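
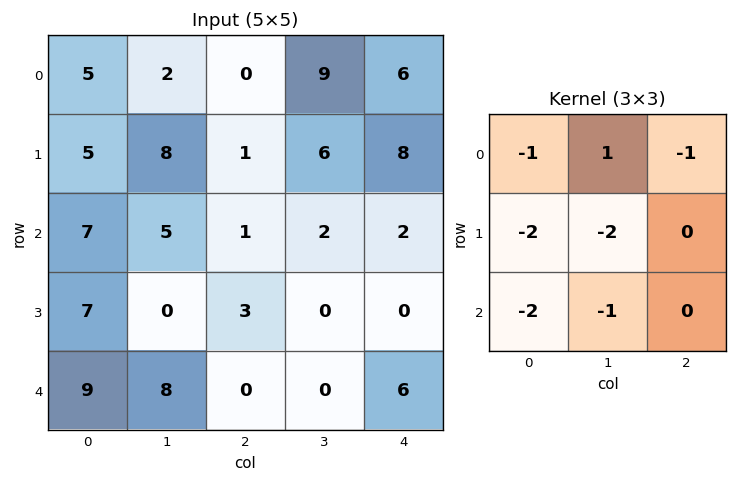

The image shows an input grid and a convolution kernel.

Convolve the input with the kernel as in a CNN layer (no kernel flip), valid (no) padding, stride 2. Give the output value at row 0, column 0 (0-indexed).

The receptive field on the input at this output position is [5 2 0 / 5 8 1 / 7 5 1]. Elementwise product with the kernel and sum: 5·-1 + 2·1 + 0·-1 + 5·-2 + 8·-2 + 7·-2 + 5·-1.

-48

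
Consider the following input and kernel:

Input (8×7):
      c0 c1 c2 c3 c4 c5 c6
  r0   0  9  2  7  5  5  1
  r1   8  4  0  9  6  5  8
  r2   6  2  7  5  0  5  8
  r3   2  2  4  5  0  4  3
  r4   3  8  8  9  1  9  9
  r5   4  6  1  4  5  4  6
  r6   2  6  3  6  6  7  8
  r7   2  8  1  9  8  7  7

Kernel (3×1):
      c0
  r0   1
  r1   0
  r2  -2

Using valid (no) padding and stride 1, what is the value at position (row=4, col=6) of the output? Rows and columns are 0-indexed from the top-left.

-7

The receptive field on the input at this output position is [9 / 6 / 8]. Elementwise product with the kernel and sum: 9·1 + 8·-2.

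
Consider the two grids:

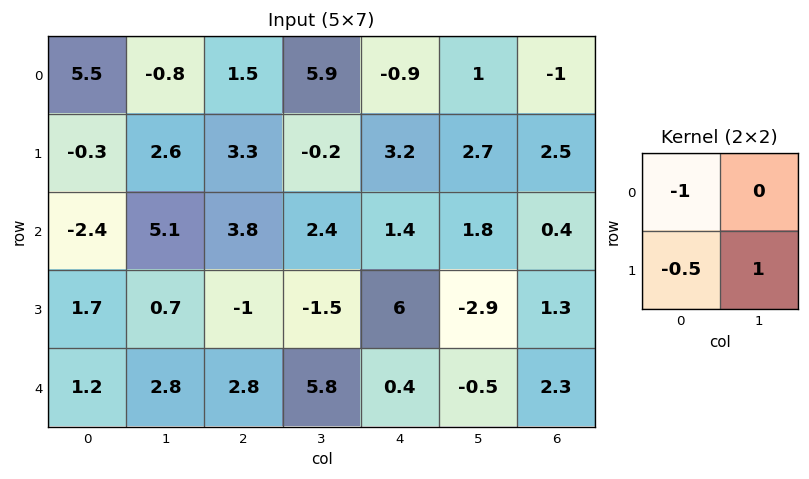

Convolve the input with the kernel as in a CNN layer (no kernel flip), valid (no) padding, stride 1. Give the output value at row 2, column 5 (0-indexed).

0.95

The receptive field on the input at this output position is [1.8 0.4 / -2.9 1.3]. Elementwise product with the kernel and sum: 1.8·-1 + -2.9·-0.5 + 1.3·1.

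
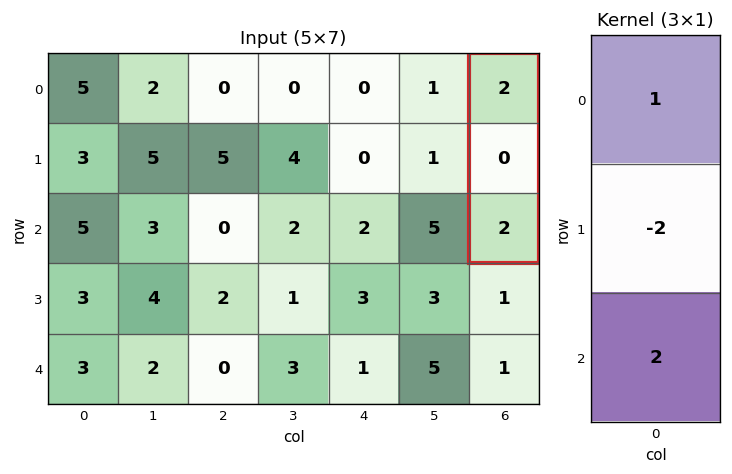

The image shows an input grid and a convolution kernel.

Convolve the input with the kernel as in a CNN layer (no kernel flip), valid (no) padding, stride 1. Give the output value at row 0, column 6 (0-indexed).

6

The receptive field on the input at this output position is [2 / 0 / 2]. Elementwise product with the kernel and sum: 2·1 + 0·-2 + 2·2.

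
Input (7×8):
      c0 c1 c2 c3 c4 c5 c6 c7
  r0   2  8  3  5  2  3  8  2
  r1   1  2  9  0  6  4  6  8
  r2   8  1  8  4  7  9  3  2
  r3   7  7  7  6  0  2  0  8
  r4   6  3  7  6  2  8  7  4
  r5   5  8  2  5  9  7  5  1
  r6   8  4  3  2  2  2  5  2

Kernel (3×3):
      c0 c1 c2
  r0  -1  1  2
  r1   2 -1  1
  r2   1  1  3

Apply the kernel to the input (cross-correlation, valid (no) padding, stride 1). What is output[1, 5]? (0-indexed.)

The receptive field on the input at this output position is [4 6 8 / 9 3 2 / 2 0 8]. Elementwise product with the kernel and sum: 4·-1 + 6·1 + 8·2 + 9·2 + 3·-1 + 2·1 + 2·1 + 0·1 + 8·3.

61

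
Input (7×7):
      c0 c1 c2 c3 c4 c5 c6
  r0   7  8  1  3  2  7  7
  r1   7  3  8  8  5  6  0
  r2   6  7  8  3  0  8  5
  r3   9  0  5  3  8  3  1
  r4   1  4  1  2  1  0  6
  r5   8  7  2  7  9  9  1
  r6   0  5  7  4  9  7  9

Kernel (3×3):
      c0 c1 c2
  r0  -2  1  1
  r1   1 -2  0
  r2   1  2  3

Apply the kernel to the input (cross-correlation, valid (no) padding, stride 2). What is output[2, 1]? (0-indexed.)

The receptive field on the input at this output position is [1 2 1 / 2 7 9 / 7 4 9]. Elementwise product with the kernel and sum: 1·-2 + 2·1 + 1·1 + 2·1 + 7·-2 + 7·1 + 4·2 + 9·3.

31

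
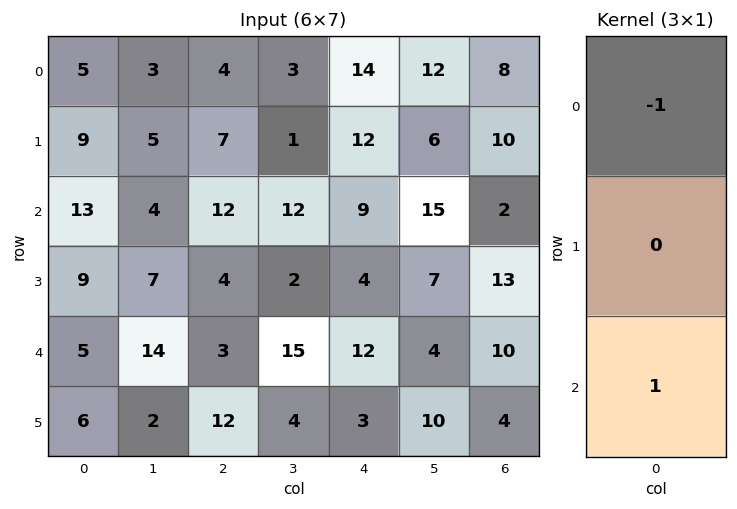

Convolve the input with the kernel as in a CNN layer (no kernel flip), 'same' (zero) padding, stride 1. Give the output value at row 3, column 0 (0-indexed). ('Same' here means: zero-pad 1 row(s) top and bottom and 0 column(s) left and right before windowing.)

The receptive field on the zero-padded input at this output position is [13 / 9 / 5]. Elementwise product with the kernel and sum: 13·-1 + 5·1.

-8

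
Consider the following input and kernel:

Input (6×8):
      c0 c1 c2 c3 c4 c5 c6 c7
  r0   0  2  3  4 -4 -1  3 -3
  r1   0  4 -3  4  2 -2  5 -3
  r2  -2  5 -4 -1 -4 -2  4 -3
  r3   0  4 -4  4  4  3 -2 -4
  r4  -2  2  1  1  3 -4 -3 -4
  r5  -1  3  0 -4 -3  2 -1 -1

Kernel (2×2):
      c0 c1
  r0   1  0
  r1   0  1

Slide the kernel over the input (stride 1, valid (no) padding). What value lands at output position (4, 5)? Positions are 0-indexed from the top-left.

The receptive field on the input at this output position is [-4 -3 / 2 -1]. Elementwise product with the kernel and sum: -4·1 + -1·1.

-5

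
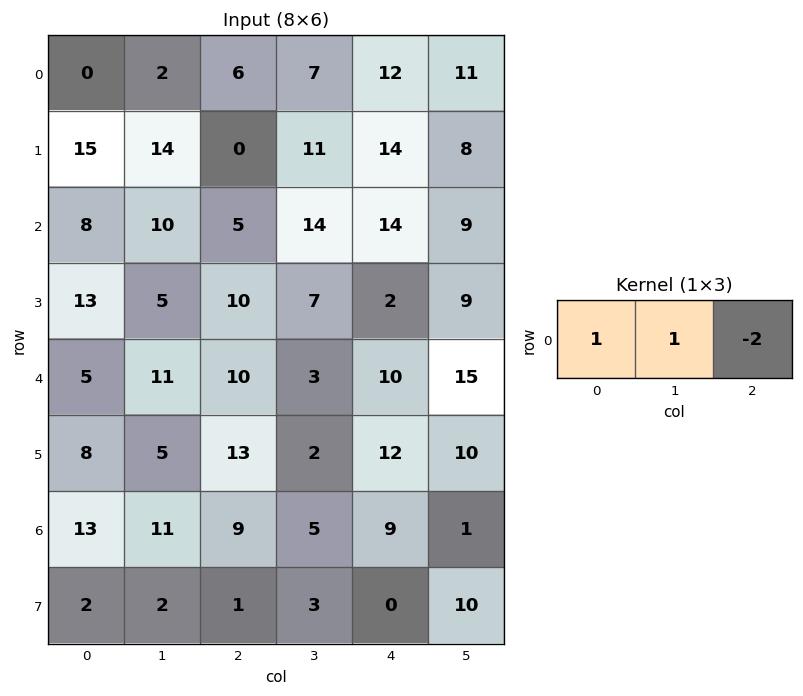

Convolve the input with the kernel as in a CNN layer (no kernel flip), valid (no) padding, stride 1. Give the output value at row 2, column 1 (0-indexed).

-13

The receptive field on the input at this output position is [10 5 14]. Elementwise product with the kernel and sum: 10·1 + 5·1 + 14·-2.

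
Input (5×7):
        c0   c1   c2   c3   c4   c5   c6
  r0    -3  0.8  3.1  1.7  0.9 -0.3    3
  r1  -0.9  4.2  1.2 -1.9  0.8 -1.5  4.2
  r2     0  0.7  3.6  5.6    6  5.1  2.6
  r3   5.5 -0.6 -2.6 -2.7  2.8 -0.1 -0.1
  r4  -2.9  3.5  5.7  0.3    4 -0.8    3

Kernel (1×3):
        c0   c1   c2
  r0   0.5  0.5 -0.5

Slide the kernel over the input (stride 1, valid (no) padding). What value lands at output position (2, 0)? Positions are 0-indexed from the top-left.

The receptive field on the input at this output position is [0 0.7 3.6]. Elementwise product with the kernel and sum: 0·0.5 + 0.7·0.5 + 3.6·-0.5.

-1.45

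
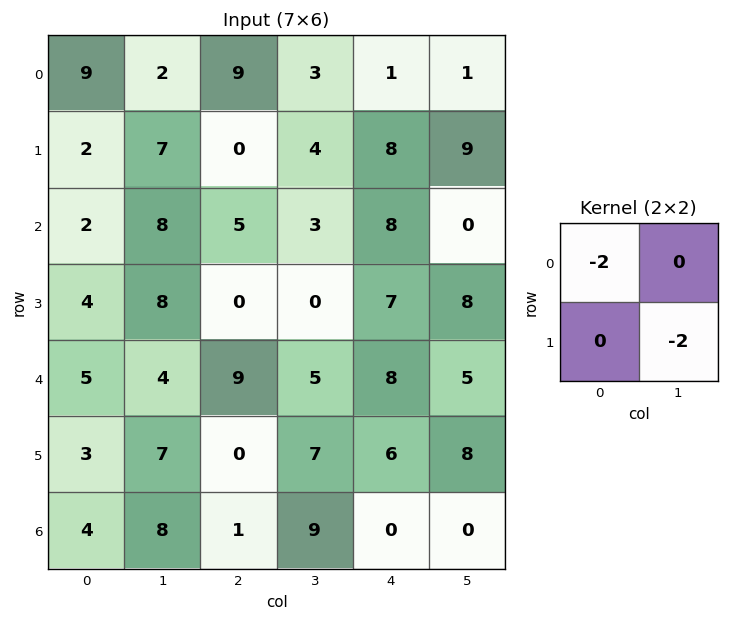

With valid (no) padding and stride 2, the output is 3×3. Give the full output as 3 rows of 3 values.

-32 -26 -20
-20 -10 -32
-24 -32 -32

Output[0,0]: The receptive field on the input at this output position is [9 2 / 2 7]. Elementwise product with the kernel and sum: 9·-2 + 7·-2.
Output[0,1]: The receptive field on the input at this output position is [9 3 / 0 4]. Elementwise product with the kernel and sum: 9·-2 + 4·-2.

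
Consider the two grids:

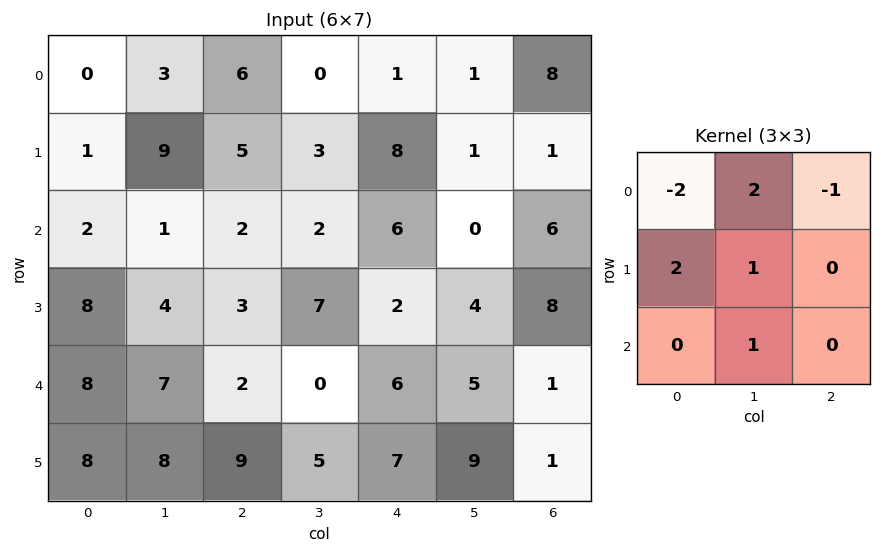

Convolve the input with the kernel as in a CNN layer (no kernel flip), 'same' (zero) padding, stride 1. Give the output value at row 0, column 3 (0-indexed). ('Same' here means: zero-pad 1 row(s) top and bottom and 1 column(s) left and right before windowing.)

15

The receptive field on the zero-padded input at this output position is [0 0 0 / 6 0 1 / 5 3 8]. Elementwise product with the kernel and sum: 0·-2 + 0·2 + 0·-1 + 6·2 + 0·1 + 3·1.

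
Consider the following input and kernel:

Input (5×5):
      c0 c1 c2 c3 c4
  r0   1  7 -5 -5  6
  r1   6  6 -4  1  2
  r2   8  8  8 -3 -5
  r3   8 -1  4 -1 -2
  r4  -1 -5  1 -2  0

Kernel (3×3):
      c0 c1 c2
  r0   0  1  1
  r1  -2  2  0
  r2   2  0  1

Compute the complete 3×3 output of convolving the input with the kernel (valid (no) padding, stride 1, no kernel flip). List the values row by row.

26 -17 22
22 -6 -13
-3 3 -16

Output[0,0]: The receptive field on the input at this output position is [1 7 -5 / 6 6 -4 / 8 8 8]. Elementwise product with the kernel and sum: 7·1 + -5·1 + 6·-2 + 6·2 + 8·2 + 8·1.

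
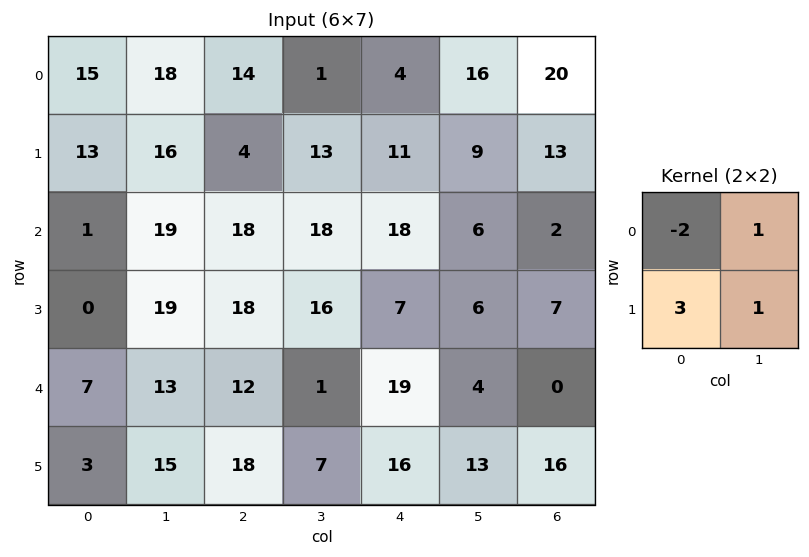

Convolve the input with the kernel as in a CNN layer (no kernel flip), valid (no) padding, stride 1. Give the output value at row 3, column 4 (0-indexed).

The receptive field on the input at this output position is [7 6 / 19 4]. Elementwise product with the kernel and sum: 7·-2 + 6·1 + 19·3 + 4·1.

53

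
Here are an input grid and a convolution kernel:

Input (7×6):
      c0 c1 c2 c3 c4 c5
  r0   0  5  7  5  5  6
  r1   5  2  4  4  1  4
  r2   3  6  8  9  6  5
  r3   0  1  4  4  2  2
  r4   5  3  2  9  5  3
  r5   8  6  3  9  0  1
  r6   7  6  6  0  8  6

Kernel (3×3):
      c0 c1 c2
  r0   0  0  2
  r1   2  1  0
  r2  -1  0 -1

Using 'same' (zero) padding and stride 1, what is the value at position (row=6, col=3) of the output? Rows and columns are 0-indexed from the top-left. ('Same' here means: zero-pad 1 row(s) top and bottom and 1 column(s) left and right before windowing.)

The receptive field on the zero-padded input at this output position is [3 9 0 / 6 0 8 / 0 0 0]. Elementwise product with the kernel and sum: 0·2 + 6·2 + 0·1 + 0·-1 + 0·-1.

12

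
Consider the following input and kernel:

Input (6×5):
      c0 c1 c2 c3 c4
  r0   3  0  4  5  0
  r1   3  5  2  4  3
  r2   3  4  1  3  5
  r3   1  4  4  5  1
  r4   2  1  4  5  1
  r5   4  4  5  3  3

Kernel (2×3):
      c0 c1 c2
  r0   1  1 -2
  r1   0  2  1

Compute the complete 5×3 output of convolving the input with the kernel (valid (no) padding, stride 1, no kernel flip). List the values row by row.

7 2 20
13 4 11
17 12 5
3 11 18
8 8 16

Output[0,0]: The receptive field on the input at this output position is [3 0 4 / 3 5 2]. Elementwise product with the kernel and sum: 3·1 + 0·1 + 4·-2 + 5·2 + 2·1.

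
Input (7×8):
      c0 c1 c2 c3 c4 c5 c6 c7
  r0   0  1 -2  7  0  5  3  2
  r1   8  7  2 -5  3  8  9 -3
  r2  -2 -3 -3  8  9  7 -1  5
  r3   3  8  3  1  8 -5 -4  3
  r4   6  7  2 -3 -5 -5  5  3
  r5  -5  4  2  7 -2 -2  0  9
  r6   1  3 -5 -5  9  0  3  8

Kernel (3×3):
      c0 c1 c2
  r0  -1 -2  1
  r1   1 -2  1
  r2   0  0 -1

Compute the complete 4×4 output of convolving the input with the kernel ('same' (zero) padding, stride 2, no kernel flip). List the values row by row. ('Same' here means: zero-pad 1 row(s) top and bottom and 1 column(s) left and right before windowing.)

Output[0,0]: The receptive field on the zero-padded input at this output position is [0 0 0 / 0 0 1 / 0 8 7]. Elementwise product with the kernel and sum: 0·-1 + 0·-2 + 0·1 + 0·1 + 0·-2 + 1·1 + 7·-1.

-6 17 4 4
-16 -6 9 -18
-7 -20 -18 -5
15 7 -28 13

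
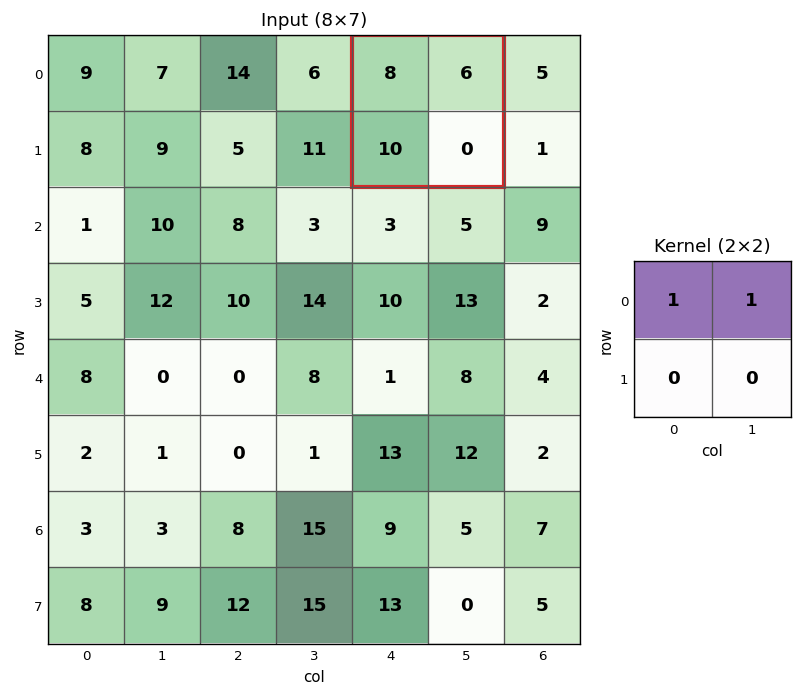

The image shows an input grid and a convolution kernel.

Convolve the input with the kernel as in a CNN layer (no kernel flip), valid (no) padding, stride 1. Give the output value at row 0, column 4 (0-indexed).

The receptive field on the input at this output position is [8 6 / 10 0]. Elementwise product with the kernel and sum: 8·1 + 6·1.

14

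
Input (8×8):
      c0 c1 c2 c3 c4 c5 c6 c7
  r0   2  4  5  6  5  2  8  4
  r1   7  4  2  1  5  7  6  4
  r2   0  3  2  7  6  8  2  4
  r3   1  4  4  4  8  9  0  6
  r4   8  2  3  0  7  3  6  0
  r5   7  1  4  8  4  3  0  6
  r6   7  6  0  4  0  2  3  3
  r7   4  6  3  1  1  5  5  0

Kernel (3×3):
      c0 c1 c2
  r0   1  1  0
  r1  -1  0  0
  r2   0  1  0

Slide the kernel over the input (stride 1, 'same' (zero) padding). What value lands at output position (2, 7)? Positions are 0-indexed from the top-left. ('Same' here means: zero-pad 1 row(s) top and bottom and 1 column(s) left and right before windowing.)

The receptive field on the zero-padded input at this output position is [6 4 0 / 2 4 0 / 0 6 0]. Elementwise product with the kernel and sum: 6·1 + 4·1 + 2·-1 + 6·1.

14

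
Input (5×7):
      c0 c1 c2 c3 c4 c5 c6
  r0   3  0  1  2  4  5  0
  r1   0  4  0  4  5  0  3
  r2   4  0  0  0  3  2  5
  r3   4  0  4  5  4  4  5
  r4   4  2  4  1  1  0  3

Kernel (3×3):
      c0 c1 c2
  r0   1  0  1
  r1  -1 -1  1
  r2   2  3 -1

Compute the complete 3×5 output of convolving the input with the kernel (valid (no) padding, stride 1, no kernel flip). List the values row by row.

8 2 3 5 9
0 15 27 21 23
14 16 8 2 4

Output[0,0]: The receptive field on the input at this output position is [3 0 1 / 0 4 0 / 4 0 0]. Elementwise product with the kernel and sum: 3·1 + 1·1 + 0·-1 + 4·-1 + 0·1 + 4·2 + 0·3 + 0·-1.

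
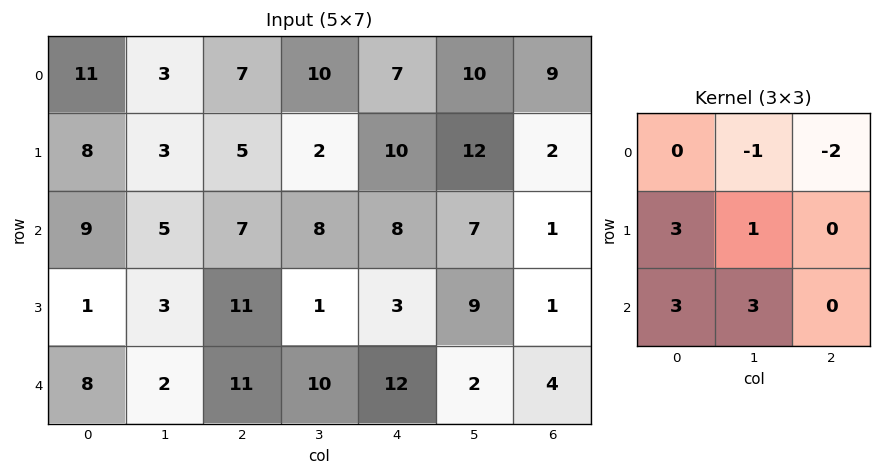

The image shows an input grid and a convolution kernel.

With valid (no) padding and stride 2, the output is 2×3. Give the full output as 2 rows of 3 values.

Output[0,0]: The receptive field on the input at this output position is [11 3 7 / 8 3 5 / 9 5 7]. Elementwise product with the kernel and sum: 3·-1 + 7·-2 + 8·3 + 3·1 + 9·3 + 5·3.
Output[0,1]: The receptive field on the input at this output position is [7 10 7 / 5 2 10 / 7 8 8]. Elementwise product with the kernel and sum: 10·-1 + 7·-2 + 5·3 + 2·1 + 7·3 + 8·3.

52 38 59
17 73 51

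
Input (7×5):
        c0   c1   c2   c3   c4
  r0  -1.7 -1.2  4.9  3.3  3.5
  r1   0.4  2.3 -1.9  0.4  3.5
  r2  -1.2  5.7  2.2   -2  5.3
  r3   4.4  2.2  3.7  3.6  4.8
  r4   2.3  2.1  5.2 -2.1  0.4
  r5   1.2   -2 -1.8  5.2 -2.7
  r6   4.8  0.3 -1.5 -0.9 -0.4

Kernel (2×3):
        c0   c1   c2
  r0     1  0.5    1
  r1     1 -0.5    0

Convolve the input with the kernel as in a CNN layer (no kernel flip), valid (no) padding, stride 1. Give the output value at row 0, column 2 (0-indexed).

7.95

The receptive field on the input at this output position is [4.9 3.3 3.5 / -1.9 0.4 3.5]. Elementwise product with the kernel and sum: 4.9·1 + 3.3·0.5 + 3.5·1 + -1.9·1 + 0.4·-0.5.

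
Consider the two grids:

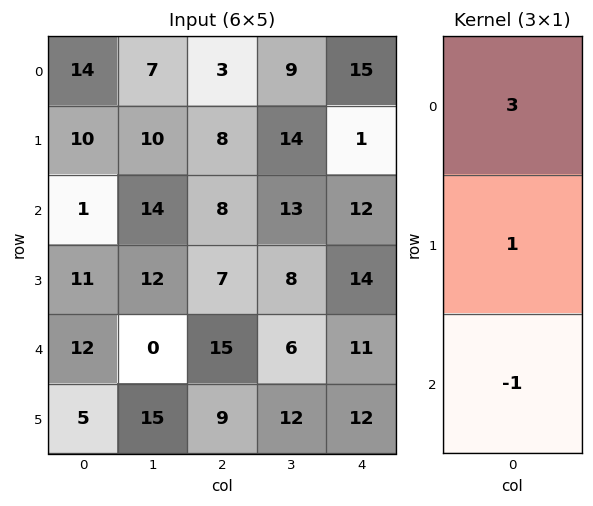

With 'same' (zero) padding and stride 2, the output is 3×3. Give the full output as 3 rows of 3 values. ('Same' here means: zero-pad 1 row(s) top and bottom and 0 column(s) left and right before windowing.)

Output[0,0]: The receptive field on the zero-padded input at this output position is [0 / 14 / 10]. Elementwise product with the kernel and sum: 0·3 + 14·1 + 10·-1.
Output[0,1]: The receptive field on the zero-padded input at this output position is [0 / 3 / 8]. Elementwise product with the kernel and sum: 0·3 + 3·1 + 8·-1.

4 -5 14
20 25 1
40 27 41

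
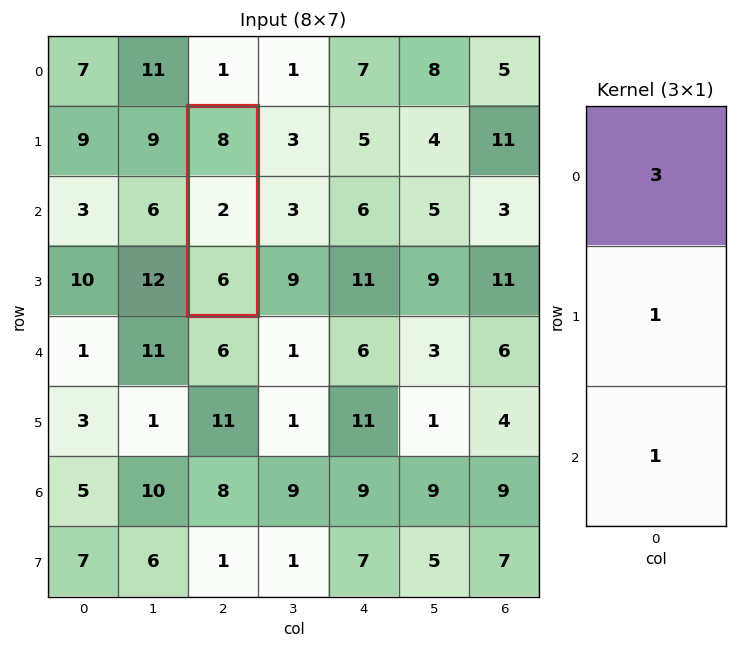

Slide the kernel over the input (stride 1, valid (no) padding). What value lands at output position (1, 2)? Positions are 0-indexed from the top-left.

The receptive field on the input at this output position is [8 / 2 / 6]. Elementwise product with the kernel and sum: 8·3 + 2·1 + 6·1.

32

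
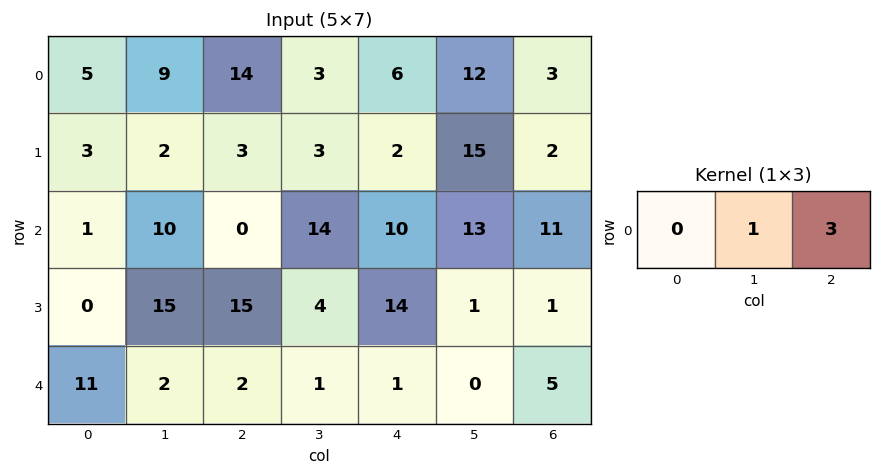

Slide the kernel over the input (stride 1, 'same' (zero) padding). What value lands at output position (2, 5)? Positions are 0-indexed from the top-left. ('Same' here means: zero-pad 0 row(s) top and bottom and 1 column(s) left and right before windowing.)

46

The receptive field on the zero-padded input at this output position is [10 13 11]. Elementwise product with the kernel and sum: 13·1 + 11·3.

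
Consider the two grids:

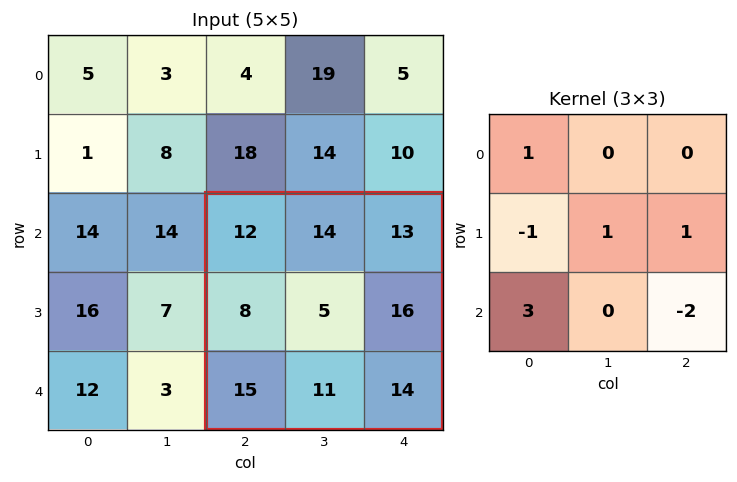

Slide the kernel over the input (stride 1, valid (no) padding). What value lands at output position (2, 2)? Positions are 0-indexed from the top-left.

The receptive field on the input at this output position is [12 14 13 / 8 5 16 / 15 11 14]. Elementwise product with the kernel and sum: 12·1 + 8·-1 + 5·1 + 16·1 + 15·3 + 14·-2.

42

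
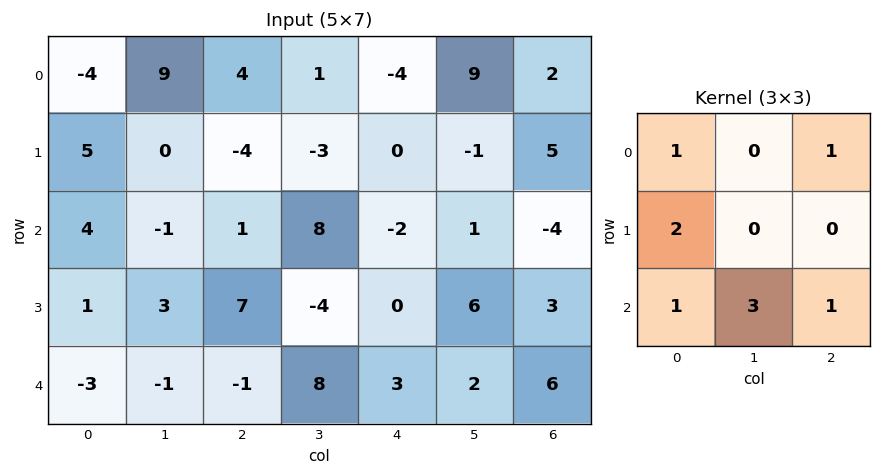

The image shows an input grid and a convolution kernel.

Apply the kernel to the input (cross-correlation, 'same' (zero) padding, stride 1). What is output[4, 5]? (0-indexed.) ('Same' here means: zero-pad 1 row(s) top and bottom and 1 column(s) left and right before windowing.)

The receptive field on the zero-padded input at this output position is [0 6 3 / 3 2 6 / 0 0 0]. Elementwise product with the kernel and sum: 0·1 + 3·1 + 3·2 + 0·1 + 0·3 + 0·1.

9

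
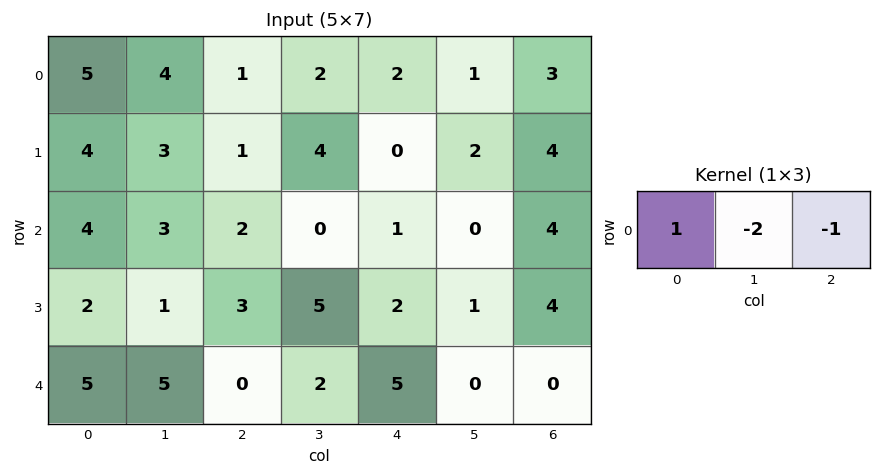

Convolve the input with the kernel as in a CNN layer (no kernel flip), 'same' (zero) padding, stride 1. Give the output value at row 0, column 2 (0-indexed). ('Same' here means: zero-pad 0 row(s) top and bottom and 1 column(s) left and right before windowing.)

0

The receptive field on the zero-padded input at this output position is [4 1 2]. Elementwise product with the kernel and sum: 4·1 + 1·-2 + 2·-1.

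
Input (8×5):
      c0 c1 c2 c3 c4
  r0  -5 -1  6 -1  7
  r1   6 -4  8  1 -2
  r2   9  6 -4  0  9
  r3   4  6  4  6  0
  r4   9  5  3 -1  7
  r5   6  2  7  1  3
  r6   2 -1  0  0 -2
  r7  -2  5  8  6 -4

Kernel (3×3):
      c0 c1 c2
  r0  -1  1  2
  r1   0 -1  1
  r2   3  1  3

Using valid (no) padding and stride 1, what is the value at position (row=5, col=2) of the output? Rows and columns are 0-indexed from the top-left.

The receptive field on the input at this output position is [7 1 3 / 0 0 -2 / 8 6 -4]. Elementwise product with the kernel and sum: 7·-1 + 1·1 + 3·2 + 0·-1 + -2·1 + 8·3 + 6·1 + -4·3.

16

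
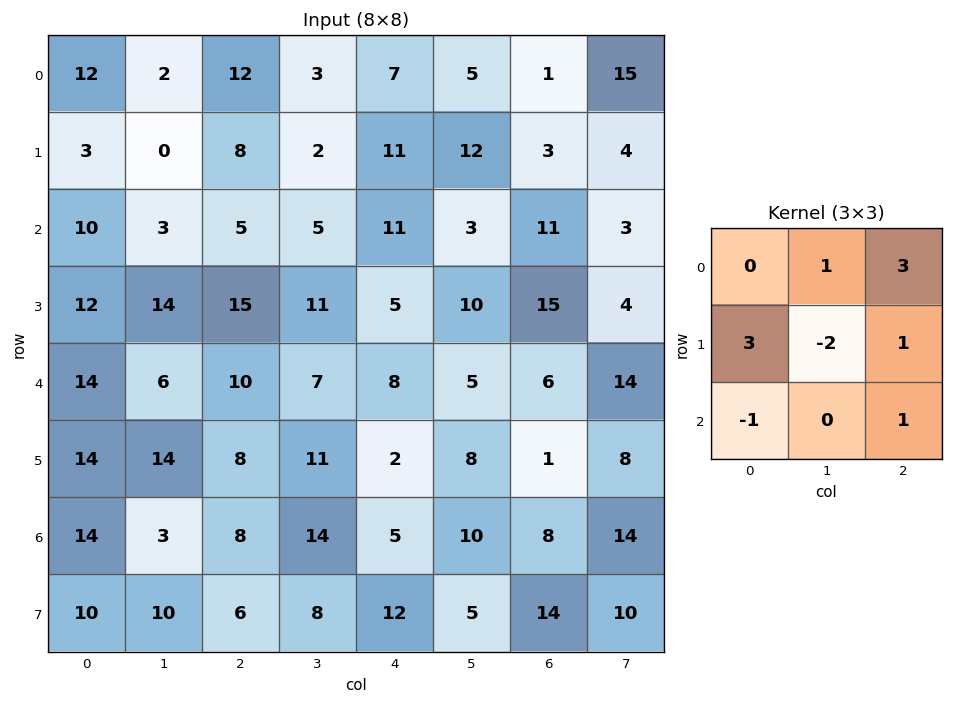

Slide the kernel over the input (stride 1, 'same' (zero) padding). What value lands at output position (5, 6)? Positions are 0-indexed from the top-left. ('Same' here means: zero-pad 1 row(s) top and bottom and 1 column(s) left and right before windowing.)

82

The receptive field on the zero-padded input at this output position is [5 6 14 / 8 1 8 / 10 8 14]. Elementwise product with the kernel and sum: 6·1 + 14·3 + 8·3 + 1·-2 + 8·1 + 10·-1 + 14·1.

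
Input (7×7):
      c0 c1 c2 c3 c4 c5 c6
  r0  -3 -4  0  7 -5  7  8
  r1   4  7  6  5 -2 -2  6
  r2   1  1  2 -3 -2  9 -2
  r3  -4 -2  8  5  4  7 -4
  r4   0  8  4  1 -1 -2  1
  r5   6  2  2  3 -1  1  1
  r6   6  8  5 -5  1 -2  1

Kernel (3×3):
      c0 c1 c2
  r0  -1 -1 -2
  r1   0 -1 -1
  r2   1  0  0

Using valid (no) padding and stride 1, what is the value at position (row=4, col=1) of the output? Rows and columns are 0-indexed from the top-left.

-11

The receptive field on the input at this output position is [8 4 1 / 2 2 3 / 8 5 -5]. Elementwise product with the kernel and sum: 8·-1 + 4·-1 + 1·-2 + 2·-1 + 3·-1 + 8·1.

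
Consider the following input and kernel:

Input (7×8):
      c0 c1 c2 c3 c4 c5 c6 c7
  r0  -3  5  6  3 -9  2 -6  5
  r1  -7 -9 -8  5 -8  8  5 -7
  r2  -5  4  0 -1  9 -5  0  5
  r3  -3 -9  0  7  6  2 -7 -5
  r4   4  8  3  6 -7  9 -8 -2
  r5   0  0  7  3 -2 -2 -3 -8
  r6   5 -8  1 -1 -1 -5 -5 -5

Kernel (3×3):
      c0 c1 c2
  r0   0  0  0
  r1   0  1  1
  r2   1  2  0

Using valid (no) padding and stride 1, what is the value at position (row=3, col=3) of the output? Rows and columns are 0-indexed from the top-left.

The receptive field on the input at this output position is [7 6 2 / 6 -7 9 / 3 -2 -2]. Elementwise product with the kernel and sum: -7·1 + 9·1 + 3·1 + -2·2.

1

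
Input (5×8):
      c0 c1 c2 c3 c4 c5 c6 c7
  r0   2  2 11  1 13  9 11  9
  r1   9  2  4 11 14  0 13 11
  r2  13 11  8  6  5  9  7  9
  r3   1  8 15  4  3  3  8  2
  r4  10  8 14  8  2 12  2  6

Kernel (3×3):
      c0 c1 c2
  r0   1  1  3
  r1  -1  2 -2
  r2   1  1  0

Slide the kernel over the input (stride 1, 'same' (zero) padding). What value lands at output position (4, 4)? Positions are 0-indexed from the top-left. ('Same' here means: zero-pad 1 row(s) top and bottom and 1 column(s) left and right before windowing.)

-12

The receptive field on the zero-padded input at this output position is [4 3 3 / 8 2 12 / 0 0 0]. Elementwise product with the kernel and sum: 4·1 + 3·1 + 3·3 + 8·-1 + 2·2 + 12·-2 + 0·1 + 0·1.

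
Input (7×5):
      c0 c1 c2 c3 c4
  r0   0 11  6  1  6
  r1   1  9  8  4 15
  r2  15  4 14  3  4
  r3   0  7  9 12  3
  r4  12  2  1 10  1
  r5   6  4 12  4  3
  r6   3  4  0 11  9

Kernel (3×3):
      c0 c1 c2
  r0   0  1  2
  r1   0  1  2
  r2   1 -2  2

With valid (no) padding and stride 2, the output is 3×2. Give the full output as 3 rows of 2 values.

Output[0,0]: The receptive field on the input at this output position is [0 11 6 / 1 9 8 / 15 4 14]. Elementwise product with the kernel and sum: 11·1 + 6·2 + 9·1 + 8·2 + 15·1 + 4·-2 + 14·2.

83 63
67 12
27 18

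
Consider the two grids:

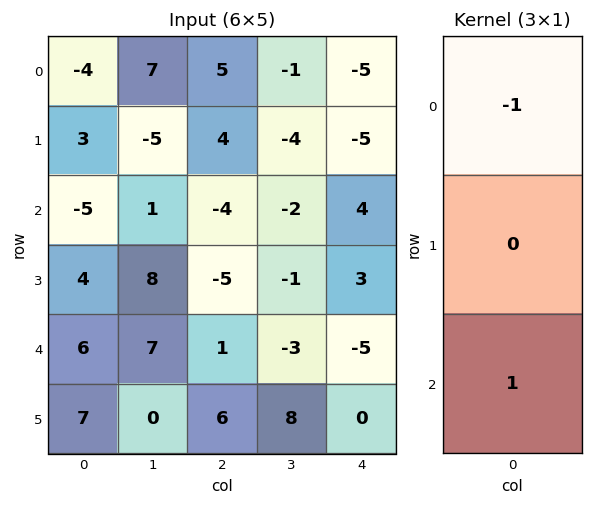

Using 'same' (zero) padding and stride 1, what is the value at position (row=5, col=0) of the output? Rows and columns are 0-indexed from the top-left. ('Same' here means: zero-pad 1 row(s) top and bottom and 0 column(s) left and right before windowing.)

-6

The receptive field on the zero-padded input at this output position is [6 / 7 / 0]. Elementwise product with the kernel and sum: 6·-1 + 0·1.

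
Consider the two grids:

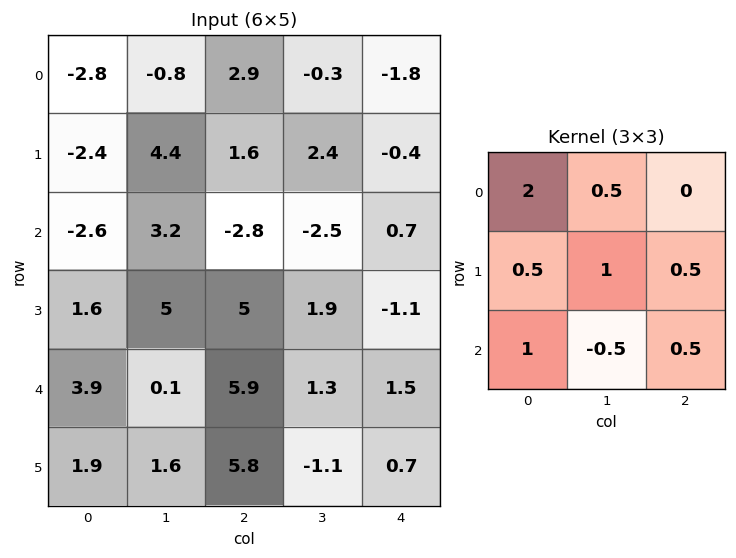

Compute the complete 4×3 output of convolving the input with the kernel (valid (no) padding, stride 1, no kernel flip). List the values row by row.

Output[0,0]: The receptive field on the input at this output position is [-2.8 -0.8 2.9 / -2.4 4.4 1.6 / -2.6 3.2 -2.8]. Elementwise product with the kernel and sum: -2.8·2 + -0.8·0.5 + -2.4·0.5 + 4.4·1 + 1.6·0.5 + -2.6·1 + 3.2·-0.5 + -2.8·0.5.

-7.6 8.2 7.45
-0.5 10.6 4.35
11.5 11.25 3
14.7 17.25 22.65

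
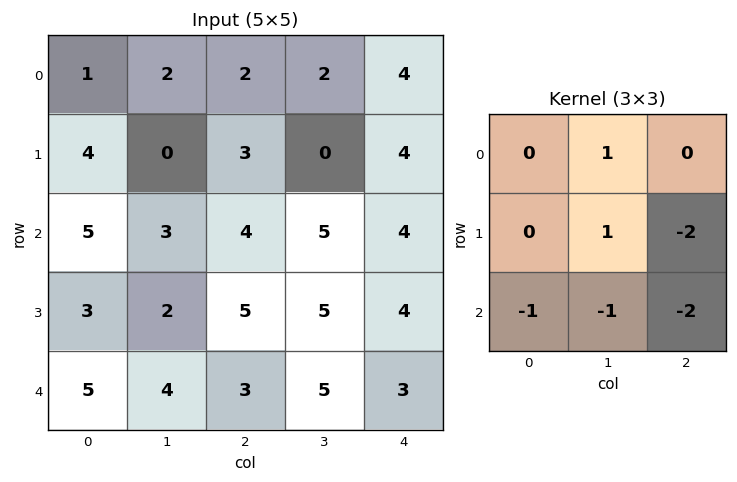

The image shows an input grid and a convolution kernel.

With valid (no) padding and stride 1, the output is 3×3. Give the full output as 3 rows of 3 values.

-20 -12 -23
-20 -20 -21
-20 -18 -12

Output[0,0]: The receptive field on the input at this output position is [1 2 2 / 4 0 3 / 5 3 4]. Elementwise product with the kernel and sum: 2·1 + 0·1 + 3·-2 + 5·-1 + 3·-1 + 4·-2.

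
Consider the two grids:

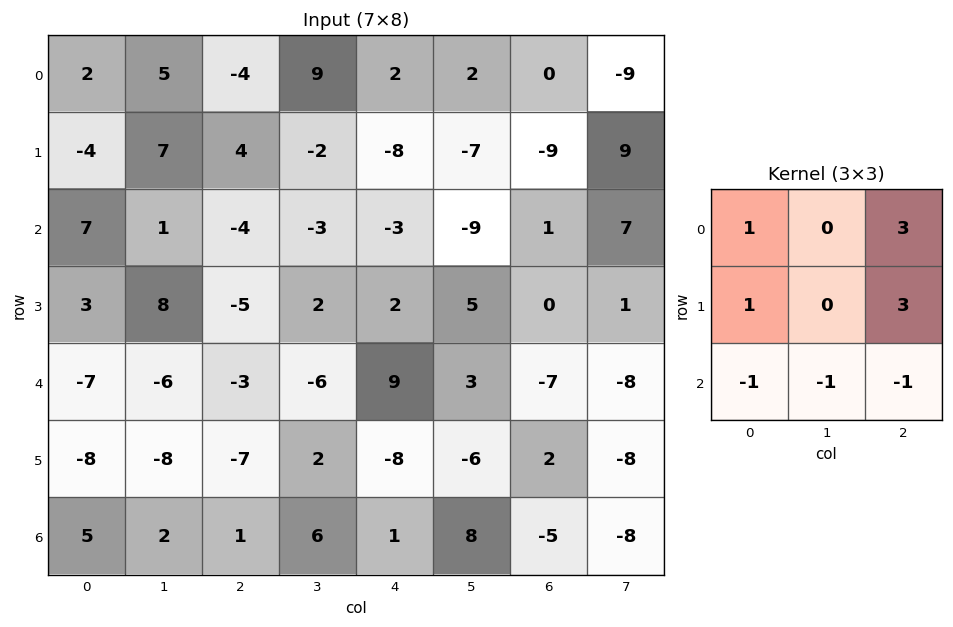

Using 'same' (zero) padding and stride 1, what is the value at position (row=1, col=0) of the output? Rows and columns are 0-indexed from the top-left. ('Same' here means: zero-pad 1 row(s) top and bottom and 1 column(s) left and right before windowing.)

28

The receptive field on the zero-padded input at this output position is [0 2 5 / 0 -4 7 / 0 7 1]. Elementwise product with the kernel and sum: 0·1 + 5·3 + 0·1 + 7·3 + 0·-1 + 7·-1 + 1·-1.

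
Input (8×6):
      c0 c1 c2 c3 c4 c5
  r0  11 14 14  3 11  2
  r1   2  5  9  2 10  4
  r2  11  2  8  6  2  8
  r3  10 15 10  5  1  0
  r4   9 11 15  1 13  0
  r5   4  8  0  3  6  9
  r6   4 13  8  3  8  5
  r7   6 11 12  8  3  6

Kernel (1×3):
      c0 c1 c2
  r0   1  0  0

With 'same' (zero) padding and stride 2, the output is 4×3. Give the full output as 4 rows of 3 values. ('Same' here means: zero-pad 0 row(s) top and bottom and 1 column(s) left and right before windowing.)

Output[0,0]: The receptive field on the zero-padded input at this output position is [0 11 14]. Elementwise product with the kernel and sum: 0·1.
Output[0,1]: The receptive field on the zero-padded input at this output position is [14 14 3]. Elementwise product with the kernel and sum: 14·1.

0 14 3
0 2 6
0 11 1
0 13 3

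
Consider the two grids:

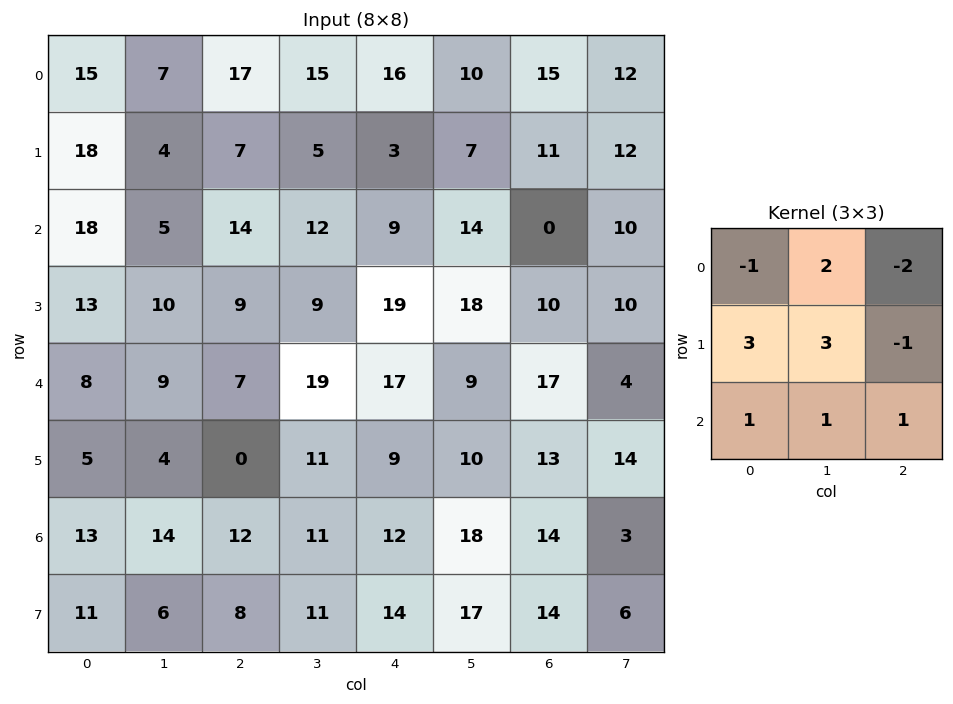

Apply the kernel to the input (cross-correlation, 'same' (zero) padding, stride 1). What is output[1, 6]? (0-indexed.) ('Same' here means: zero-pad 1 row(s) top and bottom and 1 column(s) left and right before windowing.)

62

The receptive field on the zero-padded input at this output position is [10 15 12 / 7 11 12 / 14 0 10]. Elementwise product with the kernel and sum: 10·-1 + 15·2 + 12·-2 + 7·3 + 11·3 + 12·-1 + 14·1 + 0·1 + 10·1.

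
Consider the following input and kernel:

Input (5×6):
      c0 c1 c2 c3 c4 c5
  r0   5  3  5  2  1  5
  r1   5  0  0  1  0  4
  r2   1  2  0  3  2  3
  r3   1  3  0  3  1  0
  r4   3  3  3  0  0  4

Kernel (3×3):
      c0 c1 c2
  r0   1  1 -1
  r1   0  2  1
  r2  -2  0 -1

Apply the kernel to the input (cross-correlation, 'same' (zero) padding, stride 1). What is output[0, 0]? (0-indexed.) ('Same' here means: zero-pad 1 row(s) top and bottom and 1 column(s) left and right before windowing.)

The receptive field on the zero-padded input at this output position is [0 0 0 / 0 5 3 / 0 5 0]. Elementwise product with the kernel and sum: 0·1 + 0·1 + 0·-1 + 5·2 + 3·1 + 0·-2 + 0·-1.

13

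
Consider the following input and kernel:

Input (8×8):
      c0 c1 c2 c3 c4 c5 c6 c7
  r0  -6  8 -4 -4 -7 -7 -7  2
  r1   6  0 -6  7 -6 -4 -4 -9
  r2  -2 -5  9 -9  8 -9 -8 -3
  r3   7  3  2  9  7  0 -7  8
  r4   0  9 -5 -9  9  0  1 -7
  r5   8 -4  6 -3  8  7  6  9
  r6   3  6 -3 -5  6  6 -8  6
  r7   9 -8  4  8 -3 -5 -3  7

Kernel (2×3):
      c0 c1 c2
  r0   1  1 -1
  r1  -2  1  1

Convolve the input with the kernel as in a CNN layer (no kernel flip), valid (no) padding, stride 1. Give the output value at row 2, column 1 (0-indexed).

18

The receptive field on the input at this output position is [-5 9 -9 / 3 2 9]. Elementwise product with the kernel and sum: -5·1 + 9·1 + -9·-1 + 3·-2 + 2·1 + 9·1.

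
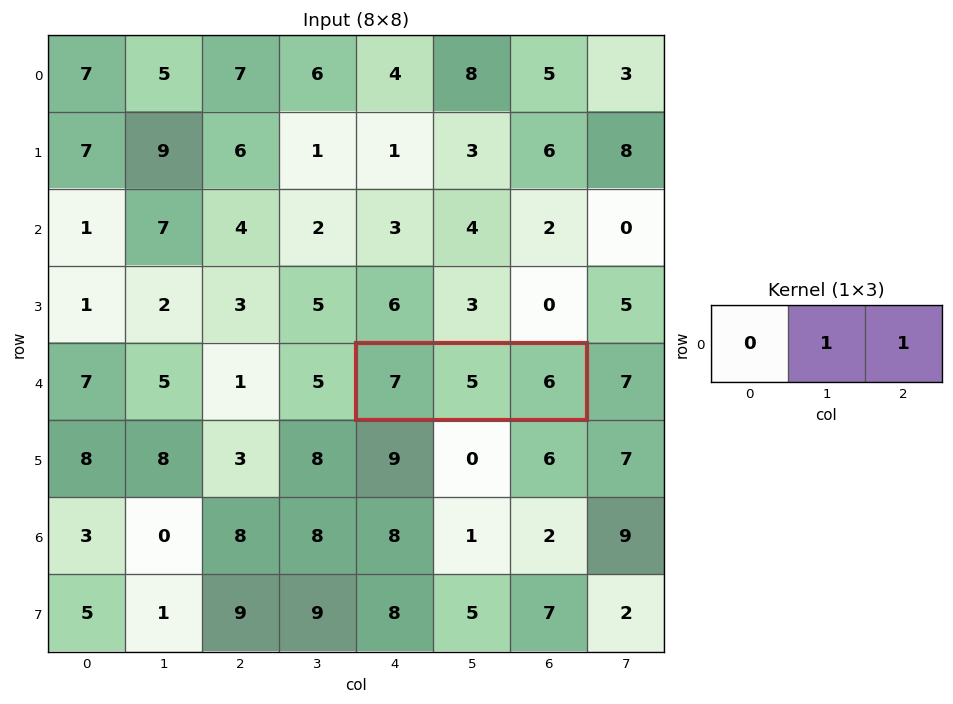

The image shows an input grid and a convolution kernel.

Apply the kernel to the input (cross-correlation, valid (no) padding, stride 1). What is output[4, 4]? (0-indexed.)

11

The receptive field on the input at this output position is [7 5 6]. Elementwise product with the kernel and sum: 5·1 + 6·1.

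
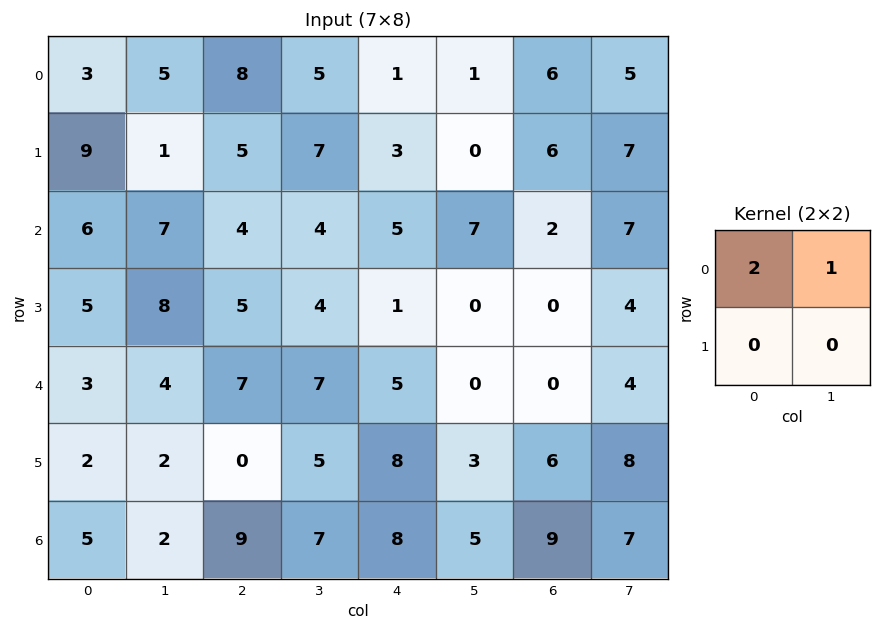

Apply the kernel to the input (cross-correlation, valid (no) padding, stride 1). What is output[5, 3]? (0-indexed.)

The receptive field on the input at this output position is [5 8 / 7 8]. Elementwise product with the kernel and sum: 5·2 + 8·1.

18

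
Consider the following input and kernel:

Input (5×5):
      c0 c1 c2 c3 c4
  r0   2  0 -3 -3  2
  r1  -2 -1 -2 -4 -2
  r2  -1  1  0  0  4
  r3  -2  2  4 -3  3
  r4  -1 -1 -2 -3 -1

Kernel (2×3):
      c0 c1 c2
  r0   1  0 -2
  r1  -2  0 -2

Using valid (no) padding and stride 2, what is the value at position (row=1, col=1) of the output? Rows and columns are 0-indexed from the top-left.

The receptive field on the input at this output position is [0 0 4 / 4 -3 3]. Elementwise product with the kernel and sum: 0·1 + 4·-2 + 4·-2 + 3·-2.

-22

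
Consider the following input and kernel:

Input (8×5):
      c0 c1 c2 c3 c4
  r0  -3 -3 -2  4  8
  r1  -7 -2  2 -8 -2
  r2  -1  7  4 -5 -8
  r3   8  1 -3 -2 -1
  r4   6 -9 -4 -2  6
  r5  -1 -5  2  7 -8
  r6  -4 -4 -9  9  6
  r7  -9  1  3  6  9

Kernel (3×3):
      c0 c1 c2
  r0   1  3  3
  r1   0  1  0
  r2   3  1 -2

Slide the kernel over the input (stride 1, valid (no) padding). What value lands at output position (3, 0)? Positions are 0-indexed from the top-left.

The receptive field on the input at this output position is [8 1 -3 / 6 -9 -4 / -1 -5 2]. Elementwise product with the kernel and sum: 8·1 + 1·3 + -3·3 + -9·1 + -1·3 + -5·1 + 2·-2.

-19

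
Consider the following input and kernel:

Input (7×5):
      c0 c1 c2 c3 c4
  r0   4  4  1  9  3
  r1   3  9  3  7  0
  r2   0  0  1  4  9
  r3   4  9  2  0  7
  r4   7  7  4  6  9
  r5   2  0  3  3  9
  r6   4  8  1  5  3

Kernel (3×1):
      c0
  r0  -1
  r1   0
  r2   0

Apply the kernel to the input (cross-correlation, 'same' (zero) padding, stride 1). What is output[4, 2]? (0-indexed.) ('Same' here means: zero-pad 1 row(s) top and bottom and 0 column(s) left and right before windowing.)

-2

The receptive field on the zero-padded input at this output position is [2 / 4 / 3]. Elementwise product with the kernel and sum: 2·-1.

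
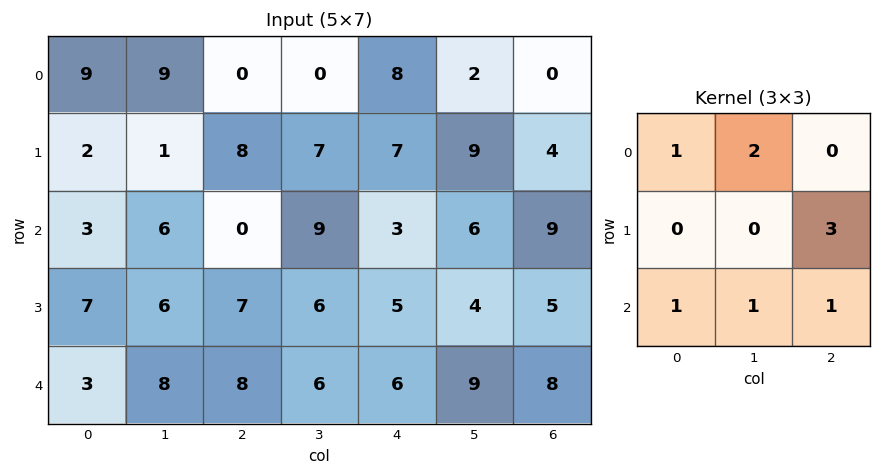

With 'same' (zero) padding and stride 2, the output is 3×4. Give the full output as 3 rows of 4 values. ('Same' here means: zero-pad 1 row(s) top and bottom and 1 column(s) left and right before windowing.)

Output[0,0]: The receptive field on the zero-padded input at this output position is [0 0 0 / 0 9 9 / 0 2 1]. Elementwise product with the kernel and sum: 0·1 + 0·2 + 9·3 + 0·1 + 2·1 + 1·1.

30 16 29 13
35 63 54 26
38 38 43 14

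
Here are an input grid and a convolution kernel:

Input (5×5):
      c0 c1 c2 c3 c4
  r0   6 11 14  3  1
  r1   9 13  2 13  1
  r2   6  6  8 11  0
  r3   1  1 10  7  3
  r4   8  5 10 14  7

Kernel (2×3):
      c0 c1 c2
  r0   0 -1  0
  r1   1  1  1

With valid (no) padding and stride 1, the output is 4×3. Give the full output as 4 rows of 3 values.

Output[0,0]: The receptive field on the input at this output position is [6 11 14 / 9 13 2]. Elementwise product with the kernel and sum: 11·-1 + 9·1 + 13·1 + 2·1.
Output[0,1]: The receptive field on the input at this output position is [11 14 3 / 13 2 13]. Elementwise product with the kernel and sum: 14·-1 + 13·1 + 2·1 + 13·1.

13 14 13
7 23 6
6 10 9
22 19 24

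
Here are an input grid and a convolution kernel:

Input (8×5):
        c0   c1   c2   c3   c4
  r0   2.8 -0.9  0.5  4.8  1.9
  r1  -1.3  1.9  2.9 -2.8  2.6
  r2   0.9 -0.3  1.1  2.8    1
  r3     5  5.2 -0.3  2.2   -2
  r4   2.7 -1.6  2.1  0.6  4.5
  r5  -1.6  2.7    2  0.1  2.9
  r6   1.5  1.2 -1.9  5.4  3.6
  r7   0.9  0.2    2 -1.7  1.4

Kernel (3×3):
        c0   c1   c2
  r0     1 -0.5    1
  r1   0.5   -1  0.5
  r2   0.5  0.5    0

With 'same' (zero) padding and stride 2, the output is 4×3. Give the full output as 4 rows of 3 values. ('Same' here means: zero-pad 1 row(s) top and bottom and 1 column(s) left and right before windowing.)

-3.9 3.85 0.4
4 0.25 -3.6
-1.6 7.3 0.5
3.05 8.1 -2.4

Output[0,0]: The receptive field on the zero-padded input at this output position is [0 0 0 / 0 2.8 -0.9 / 0 -1.3 1.9]. Elementwise product with the kernel and sum: 0·1 + 0·-0.5 + 0·1 + 0·0.5 + 2.8·-1 + -0.9·0.5 + 0·0.5 + -1.3·0.5.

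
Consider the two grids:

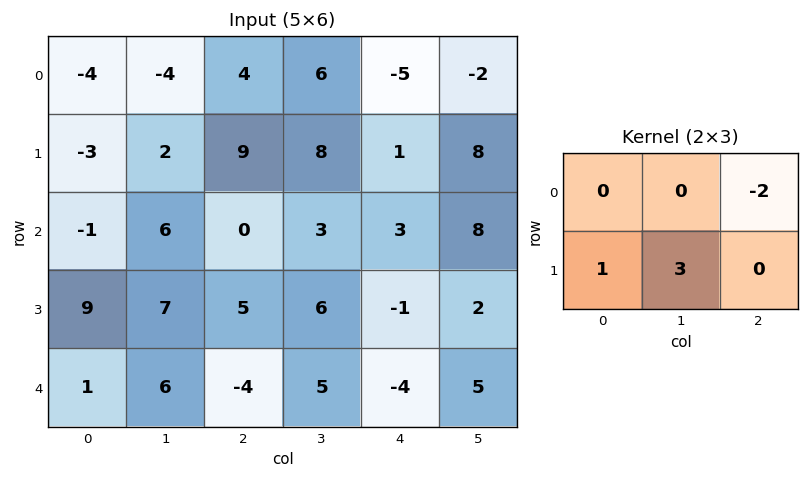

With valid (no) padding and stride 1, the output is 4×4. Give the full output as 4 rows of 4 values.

-5 17 43 15
-1 -10 7 -4
30 16 17 -13
9 -18 13 -11

Output[0,0]: The receptive field on the input at this output position is [-4 -4 4 / -3 2 9]. Elementwise product with the kernel and sum: 4·-2 + -3·1 + 2·3.
Output[0,1]: The receptive field on the input at this output position is [-4 4 6 / 2 9 8]. Elementwise product with the kernel and sum: 6·-2 + 2·1 + 9·3.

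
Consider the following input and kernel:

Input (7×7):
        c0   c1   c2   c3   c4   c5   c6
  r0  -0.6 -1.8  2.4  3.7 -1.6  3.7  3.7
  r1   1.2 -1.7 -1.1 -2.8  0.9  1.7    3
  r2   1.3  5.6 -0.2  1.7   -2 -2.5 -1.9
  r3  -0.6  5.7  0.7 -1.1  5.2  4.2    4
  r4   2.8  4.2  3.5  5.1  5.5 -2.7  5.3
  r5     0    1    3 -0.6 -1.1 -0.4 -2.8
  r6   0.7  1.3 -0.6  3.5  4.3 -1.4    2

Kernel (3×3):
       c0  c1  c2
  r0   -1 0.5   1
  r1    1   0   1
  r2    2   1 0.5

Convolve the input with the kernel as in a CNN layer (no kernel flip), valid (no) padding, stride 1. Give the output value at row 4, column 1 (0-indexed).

6.8

The receptive field on the input at this output position is [4.2 3.5 5.1 / 1 3 -0.6 / 1.3 -0.6 3.5]. Elementwise product with the kernel and sum: 4.2·-1 + 3.5·0.5 + 5.1·1 + 1·1 + -0.6·1 + 1.3·2 + -0.6·1 + 3.5·0.5.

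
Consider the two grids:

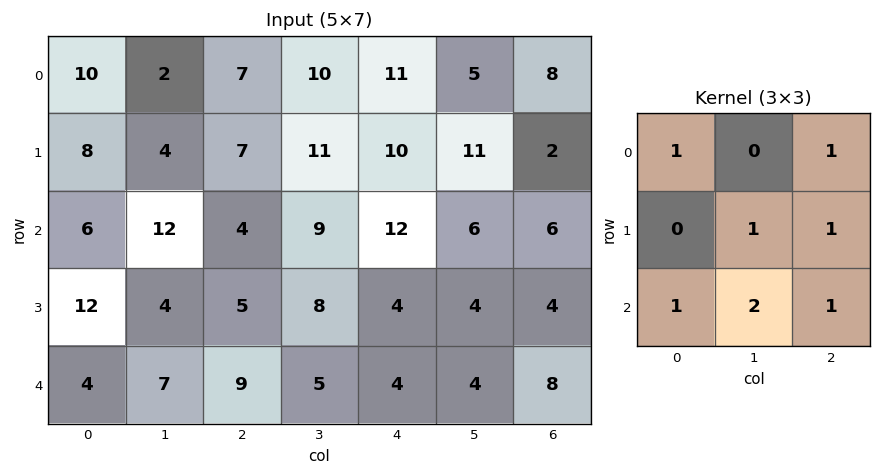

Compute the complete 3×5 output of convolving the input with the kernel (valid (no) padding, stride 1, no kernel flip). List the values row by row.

Output[0,0]: The receptive field on the input at this output position is [10 2 7 / 8 4 7 / 6 12 4]. Elementwise product with the kernel and sum: 10·1 + 7·1 + 4·1 + 7·1 + 6·1 + 12·2 + 4·1.
Output[0,1]: The receptive field on the input at this output position is [2 7 10 / 4 7 11 / 12 4 9]. Elementwise product with the kernel and sum: 2·1 + 10·1 + 7·1 + 11·1 + 12·1 + 4·2 + 9·1.

62 59 73 75 62
56 50 63 60 40
46 64 51 40 46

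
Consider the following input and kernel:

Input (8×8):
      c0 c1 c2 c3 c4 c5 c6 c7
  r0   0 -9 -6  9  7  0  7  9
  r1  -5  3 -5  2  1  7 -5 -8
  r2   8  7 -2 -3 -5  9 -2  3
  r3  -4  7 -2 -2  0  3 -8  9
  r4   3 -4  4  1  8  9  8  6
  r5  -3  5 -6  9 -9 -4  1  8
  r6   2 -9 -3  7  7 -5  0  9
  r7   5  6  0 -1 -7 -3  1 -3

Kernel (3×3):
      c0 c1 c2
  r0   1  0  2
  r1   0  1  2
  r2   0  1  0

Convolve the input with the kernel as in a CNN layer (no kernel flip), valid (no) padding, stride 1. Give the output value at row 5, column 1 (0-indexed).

34

The receptive field on the input at this output position is [5 -6 9 / -9 -3 7 / 6 0 -1]. Elementwise product with the kernel and sum: 5·1 + 9·2 + -3·1 + 7·2 + 0·1.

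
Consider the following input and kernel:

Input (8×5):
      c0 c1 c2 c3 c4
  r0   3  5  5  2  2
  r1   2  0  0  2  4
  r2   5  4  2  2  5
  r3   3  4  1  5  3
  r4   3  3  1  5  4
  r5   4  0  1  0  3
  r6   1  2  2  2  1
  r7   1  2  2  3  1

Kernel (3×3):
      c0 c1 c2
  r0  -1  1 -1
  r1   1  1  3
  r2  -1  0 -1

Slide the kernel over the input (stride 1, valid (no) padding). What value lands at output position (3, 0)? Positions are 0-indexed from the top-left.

4

The receptive field on the input at this output position is [3 4 1 / 3 3 1 / 4 0 1]. Elementwise product with the kernel and sum: 3·-1 + 4·1 + 1·-1 + 3·1 + 3·1 + 1·3 + 4·-1 + 1·-1.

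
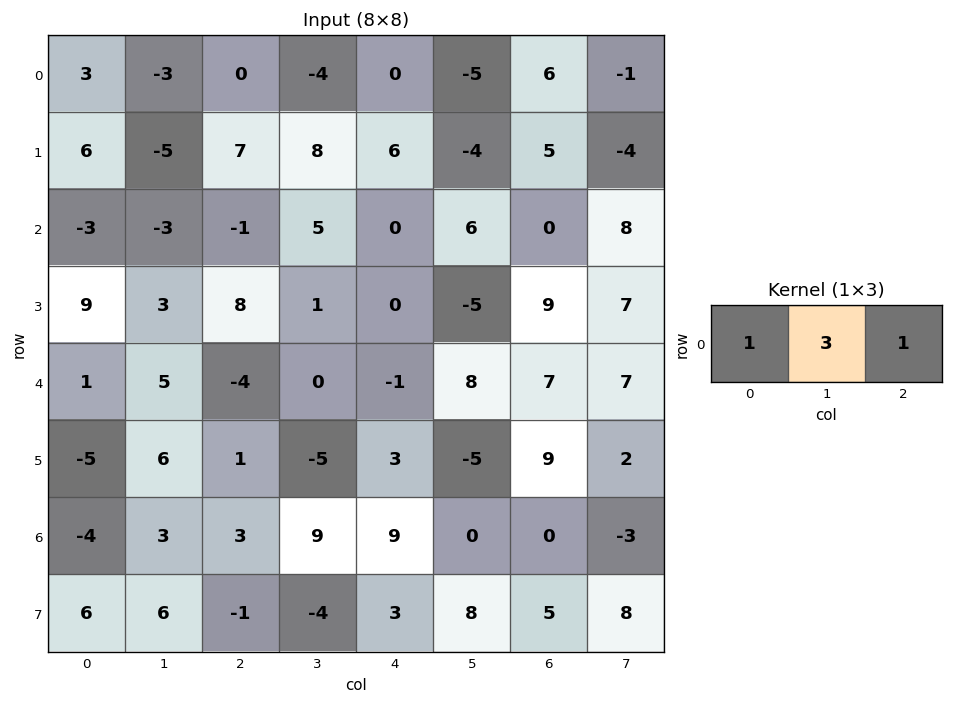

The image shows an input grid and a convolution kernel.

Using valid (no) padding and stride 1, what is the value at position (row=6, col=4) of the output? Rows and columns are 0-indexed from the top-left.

9

The receptive field on the input at this output position is [9 0 0]. Elementwise product with the kernel and sum: 9·1 + 0·3 + 0·1.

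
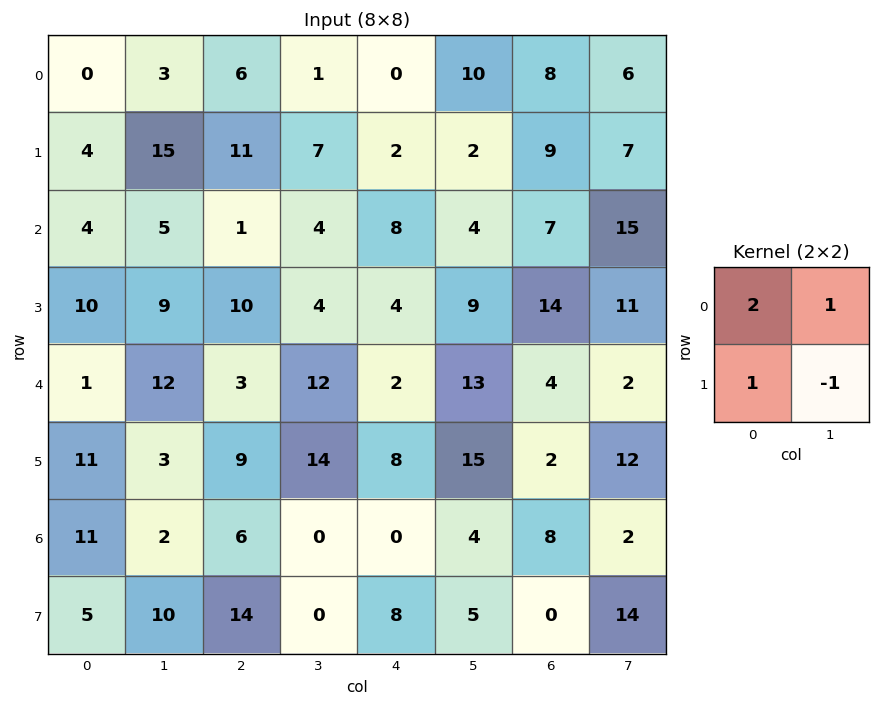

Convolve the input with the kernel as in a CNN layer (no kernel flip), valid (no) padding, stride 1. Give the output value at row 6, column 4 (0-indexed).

7

The receptive field on the input at this output position is [0 4 / 8 5]. Elementwise product with the kernel and sum: 0·2 + 4·1 + 8·1 + 5·-1.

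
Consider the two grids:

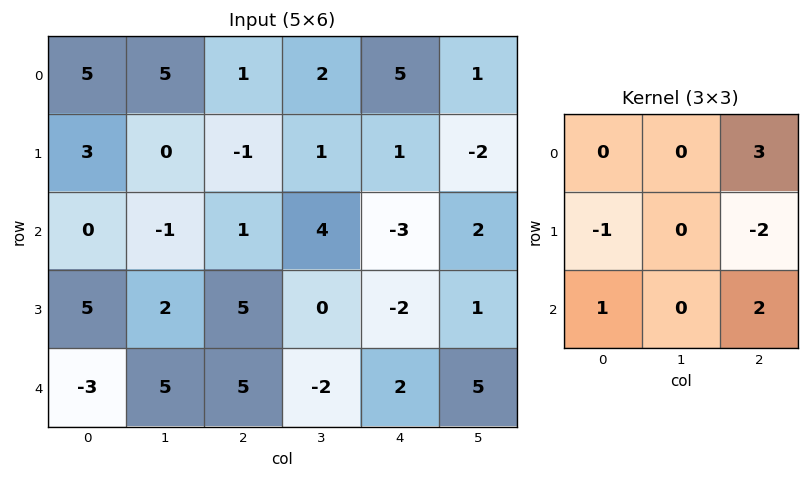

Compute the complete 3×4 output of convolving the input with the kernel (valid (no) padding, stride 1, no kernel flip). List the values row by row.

4 11 9 14
10 -2 9 -12
-5 11 -1 12

Output[0,0]: The receptive field on the input at this output position is [5 5 1 / 3 0 -1 / 0 -1 1]. Elementwise product with the kernel and sum: 1·3 + 3·-1 + -1·-2 + 0·1 + 1·2.
Output[0,1]: The receptive field on the input at this output position is [5 1 2 / 0 -1 1 / -1 1 4]. Elementwise product with the kernel and sum: 2·3 + 0·-1 + 1·-2 + -1·1 + 4·2.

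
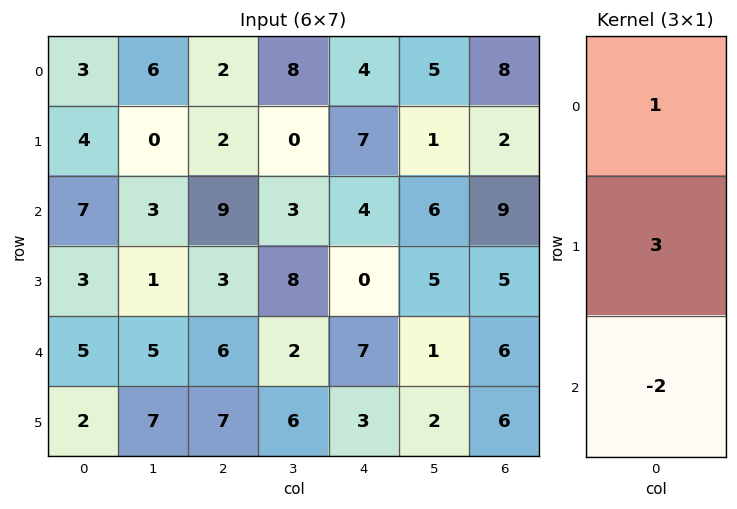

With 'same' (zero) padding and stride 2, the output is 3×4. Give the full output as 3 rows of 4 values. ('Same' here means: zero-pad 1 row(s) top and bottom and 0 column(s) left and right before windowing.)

1 2 -2 20
19 23 19 19
14 7 15 11

Output[0,0]: The receptive field on the zero-padded input at this output position is [0 / 3 / 4]. Elementwise product with the kernel and sum: 0·1 + 3·3 + 4·-2.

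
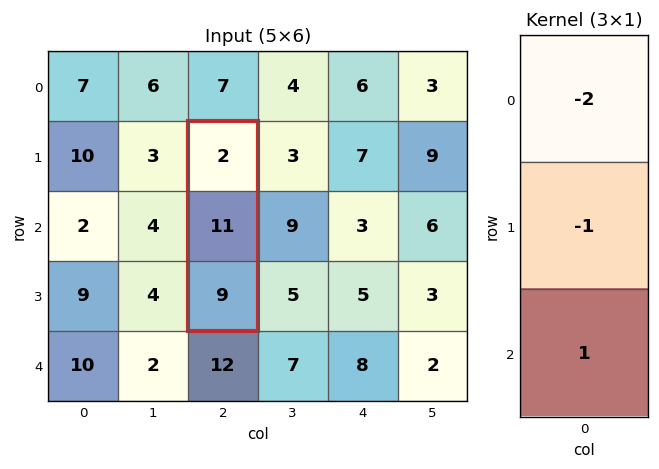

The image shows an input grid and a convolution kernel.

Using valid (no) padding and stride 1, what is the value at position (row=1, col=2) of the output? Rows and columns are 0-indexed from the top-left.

The receptive field on the input at this output position is [2 / 11 / 9]. Elementwise product with the kernel and sum: 2·-2 + 11·-1 + 9·1.

-6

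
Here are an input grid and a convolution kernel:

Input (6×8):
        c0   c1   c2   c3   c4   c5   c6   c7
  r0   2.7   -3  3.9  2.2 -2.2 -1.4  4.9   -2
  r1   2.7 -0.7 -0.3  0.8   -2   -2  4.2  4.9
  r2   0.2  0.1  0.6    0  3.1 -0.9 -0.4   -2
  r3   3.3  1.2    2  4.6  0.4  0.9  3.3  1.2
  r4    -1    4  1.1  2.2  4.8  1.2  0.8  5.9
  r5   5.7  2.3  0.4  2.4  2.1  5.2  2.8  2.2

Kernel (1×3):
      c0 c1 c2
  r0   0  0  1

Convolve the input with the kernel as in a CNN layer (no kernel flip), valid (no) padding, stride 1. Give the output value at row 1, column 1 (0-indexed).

0.8

The receptive field on the input at this output position is [-0.7 -0.3 0.8]. Elementwise product with the kernel and sum: 0.8·1.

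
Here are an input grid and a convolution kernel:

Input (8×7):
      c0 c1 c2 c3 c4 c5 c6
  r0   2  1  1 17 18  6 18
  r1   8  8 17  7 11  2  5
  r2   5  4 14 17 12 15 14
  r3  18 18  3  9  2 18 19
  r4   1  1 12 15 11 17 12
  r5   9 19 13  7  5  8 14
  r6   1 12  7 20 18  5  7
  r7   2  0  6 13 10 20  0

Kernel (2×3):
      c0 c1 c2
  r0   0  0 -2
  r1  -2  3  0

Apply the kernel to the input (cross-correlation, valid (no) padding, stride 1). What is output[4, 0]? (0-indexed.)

15

The receptive field on the input at this output position is [1 1 12 / 9 19 13]. Elementwise product with the kernel and sum: 12·-2 + 9·-2 + 19·3.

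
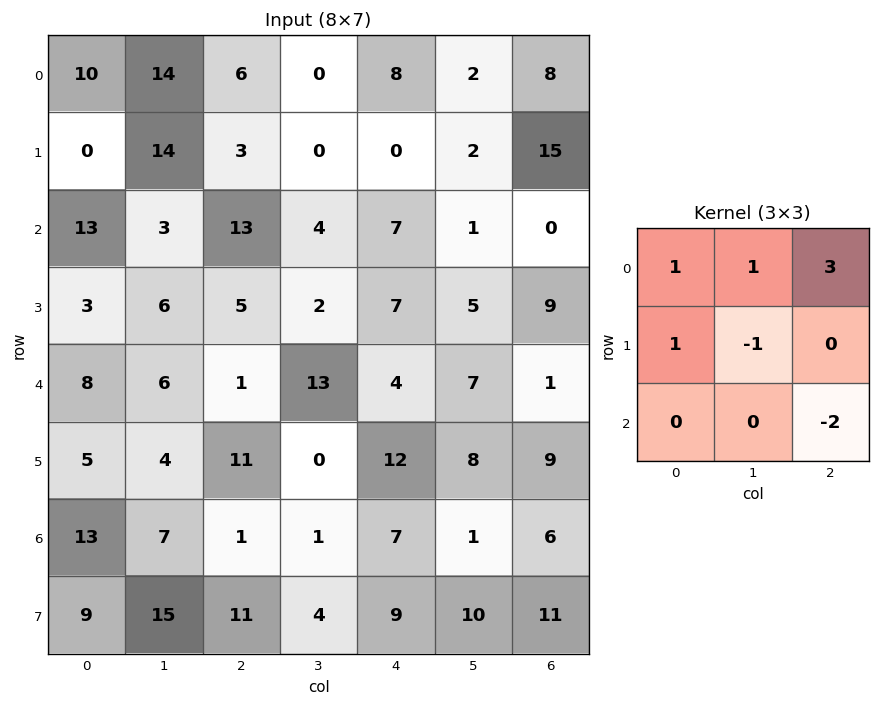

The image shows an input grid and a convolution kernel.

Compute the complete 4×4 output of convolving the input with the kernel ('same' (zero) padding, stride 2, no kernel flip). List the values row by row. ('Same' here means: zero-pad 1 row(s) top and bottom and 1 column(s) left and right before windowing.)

Output[0,0]: The receptive field on the zero-padded input at this output position is [0 0 0 / 0 10 14 / 0 0 14]. Elementwise product with the kernel and sum: 0·1 + 0·1 + 0·3 + 0·1 + 10·-1 + 14·-2.
Output[0,1]: The receptive field on the zero-padded input at this output position is [0 0 0 / 14 6 0 / 14 3 0]. Elementwise product with the kernel and sum: 0·1 + 0·1 + 0·3 + 14·1 + 6·-1 + 0·-2.

-38 8 -12 -6
17 3 -7 18
5 22 17 20
-26 13 10 12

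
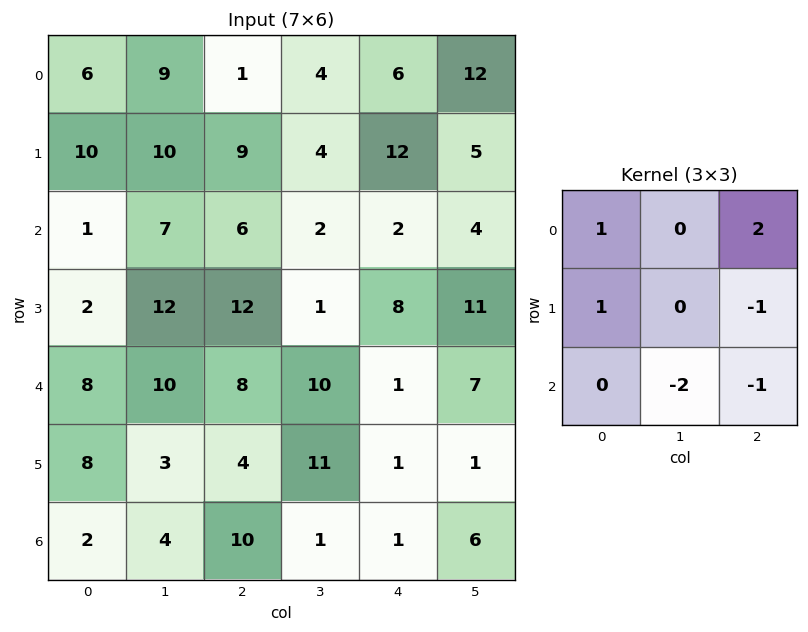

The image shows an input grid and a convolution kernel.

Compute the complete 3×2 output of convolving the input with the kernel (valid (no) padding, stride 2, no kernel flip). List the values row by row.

Output[0,0]: The receptive field on the input at this output position is [6 9 1 / 10 10 9 / 1 7 6]. Elementwise product with the kernel and sum: 6·1 + 1·2 + 10·1 + 9·-1 + 7·-2 + 6·-1.
Output[0,1]: The receptive field on the input at this output position is [1 4 6 / 9 4 12 / 6 2 2]. Elementwise product with the kernel and sum: 1·1 + 6·2 + 9·1 + 12·-1 + 2·-2 + 2·-1.

-11 4
-25 -7
10 10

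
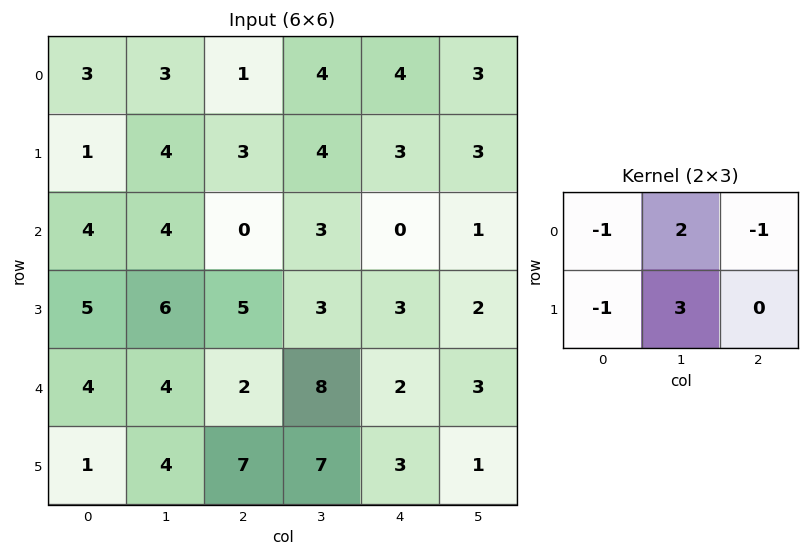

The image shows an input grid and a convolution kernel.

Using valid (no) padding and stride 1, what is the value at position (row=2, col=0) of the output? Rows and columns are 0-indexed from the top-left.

The receptive field on the input at this output position is [4 4 0 / 5 6 5]. Elementwise product with the kernel and sum: 4·-1 + 4·2 + 0·-1 + 5·-1 + 6·3.

17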